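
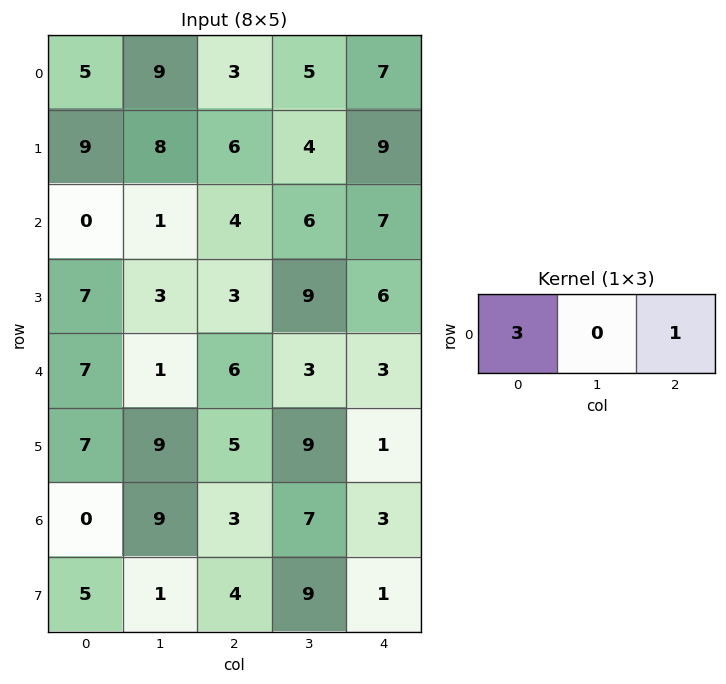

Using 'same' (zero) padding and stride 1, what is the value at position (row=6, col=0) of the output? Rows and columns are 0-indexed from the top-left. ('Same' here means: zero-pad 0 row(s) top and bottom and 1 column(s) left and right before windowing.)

The receptive field on the zero-padded input at this output position is [0 0 9]. Elementwise product with the kernel and sum: 0·3 + 9·1.

9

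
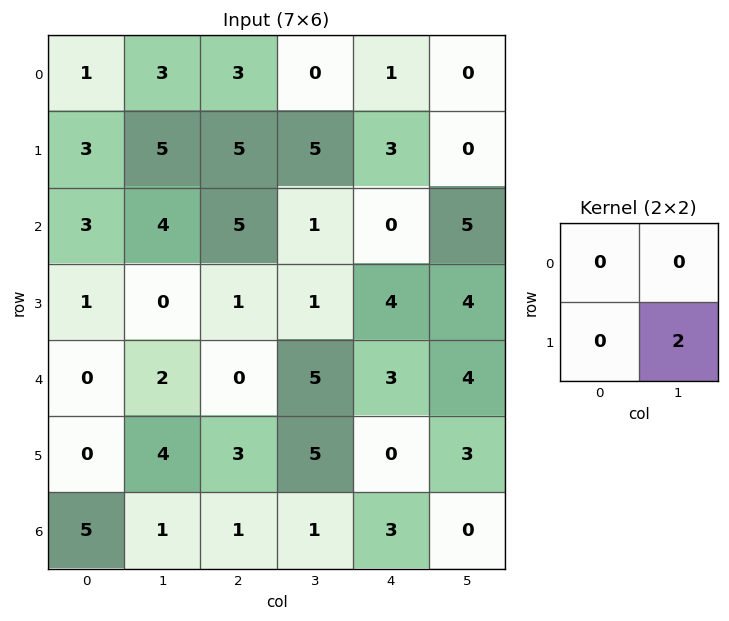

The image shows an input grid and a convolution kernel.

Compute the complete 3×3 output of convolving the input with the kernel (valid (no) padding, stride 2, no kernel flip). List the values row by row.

10 10 0
0 2 8
8 10 6

Output[0,0]: The receptive field on the input at this output position is [1 3 / 3 5]. Elementwise product with the kernel and sum: 5·2.
Output[0,1]: The receptive field on the input at this output position is [3 0 / 5 5]. Elementwise product with the kernel and sum: 5·2.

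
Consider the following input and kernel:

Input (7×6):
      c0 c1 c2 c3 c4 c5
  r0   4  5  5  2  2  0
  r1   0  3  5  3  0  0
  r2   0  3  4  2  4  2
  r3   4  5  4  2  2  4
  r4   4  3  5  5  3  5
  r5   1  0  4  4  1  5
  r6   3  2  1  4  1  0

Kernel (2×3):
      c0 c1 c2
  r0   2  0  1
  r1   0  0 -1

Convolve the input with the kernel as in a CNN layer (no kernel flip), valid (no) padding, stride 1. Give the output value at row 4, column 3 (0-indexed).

The receptive field on the input at this output position is [5 3 5 / 4 1 5]. Elementwise product with the kernel and sum: 5·2 + 5·1 + 5·-1.

10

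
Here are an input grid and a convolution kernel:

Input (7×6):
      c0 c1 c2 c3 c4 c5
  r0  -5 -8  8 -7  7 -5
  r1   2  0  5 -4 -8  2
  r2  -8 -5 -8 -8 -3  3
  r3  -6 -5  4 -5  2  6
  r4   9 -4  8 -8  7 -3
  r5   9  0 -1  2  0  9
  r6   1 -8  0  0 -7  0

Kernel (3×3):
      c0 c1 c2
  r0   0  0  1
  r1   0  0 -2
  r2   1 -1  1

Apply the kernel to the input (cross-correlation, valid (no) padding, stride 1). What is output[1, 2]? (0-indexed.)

The receptive field on the input at this output position is [5 -4 -8 / -8 -8 -3 / 4 -5 2]. Elementwise product with the kernel and sum: -8·1 + -3·-2 + 4·1 + -5·-1 + 2·1.

9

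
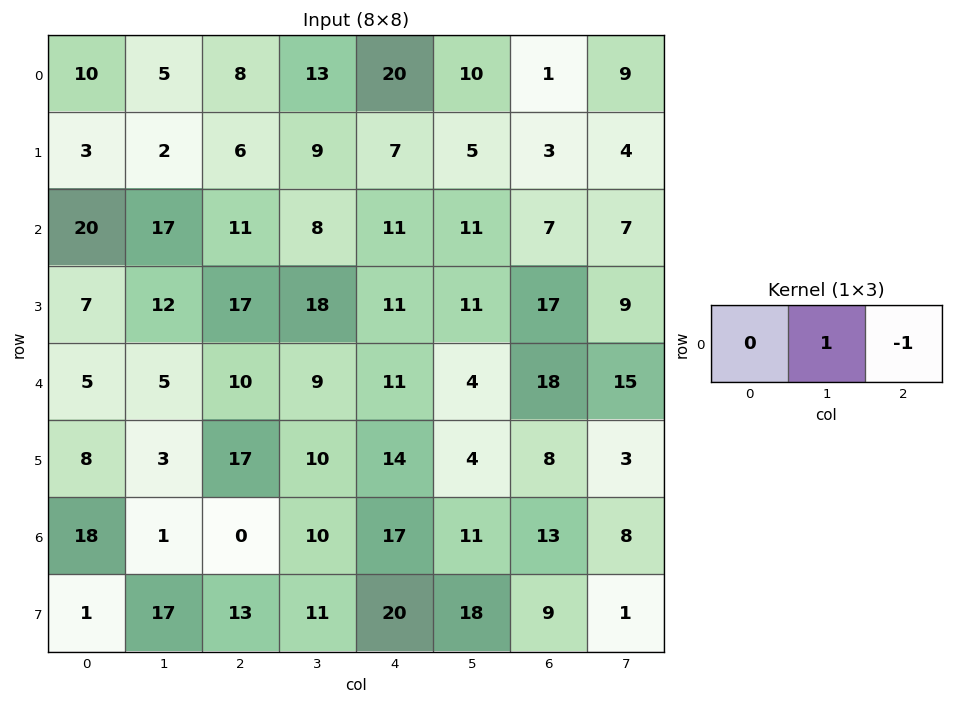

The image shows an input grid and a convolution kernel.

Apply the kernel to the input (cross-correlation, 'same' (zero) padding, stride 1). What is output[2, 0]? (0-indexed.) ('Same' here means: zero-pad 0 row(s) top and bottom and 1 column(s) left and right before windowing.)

The receptive field on the zero-padded input at this output position is [0 20 17]. Elementwise product with the kernel and sum: 20·1 + 17·-1.

3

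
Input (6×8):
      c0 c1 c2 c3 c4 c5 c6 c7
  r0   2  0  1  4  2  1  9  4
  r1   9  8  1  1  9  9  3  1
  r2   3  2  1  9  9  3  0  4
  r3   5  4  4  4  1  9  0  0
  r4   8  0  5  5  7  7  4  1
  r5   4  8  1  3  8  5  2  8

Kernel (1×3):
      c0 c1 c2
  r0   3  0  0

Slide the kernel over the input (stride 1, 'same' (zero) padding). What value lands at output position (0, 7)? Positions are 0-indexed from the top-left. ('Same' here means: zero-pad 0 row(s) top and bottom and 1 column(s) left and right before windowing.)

27

The receptive field on the zero-padded input at this output position is [9 4 0]. Elementwise product with the kernel and sum: 9·3.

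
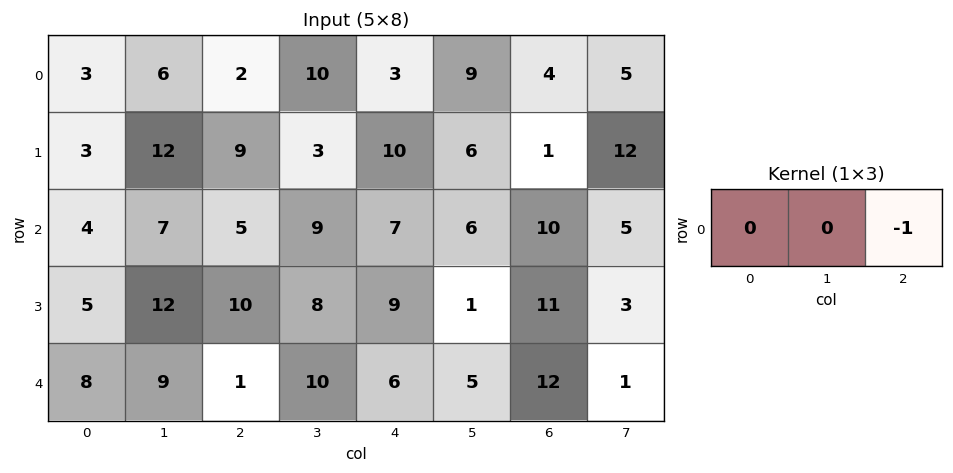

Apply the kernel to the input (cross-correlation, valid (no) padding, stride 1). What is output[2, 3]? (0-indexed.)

The receptive field on the input at this output position is [9 7 6]. Elementwise product with the kernel and sum: 6·-1.

-6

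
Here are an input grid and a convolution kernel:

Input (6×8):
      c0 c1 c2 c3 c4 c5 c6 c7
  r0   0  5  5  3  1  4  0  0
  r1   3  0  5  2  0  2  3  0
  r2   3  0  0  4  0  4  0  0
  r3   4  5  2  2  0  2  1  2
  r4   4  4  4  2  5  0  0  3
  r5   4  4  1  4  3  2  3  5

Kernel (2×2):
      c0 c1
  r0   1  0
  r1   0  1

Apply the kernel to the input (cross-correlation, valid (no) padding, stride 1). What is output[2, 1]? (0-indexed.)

The receptive field on the input at this output position is [0 0 / 5 2]. Elementwise product with the kernel and sum: 0·1 + 2·1.

2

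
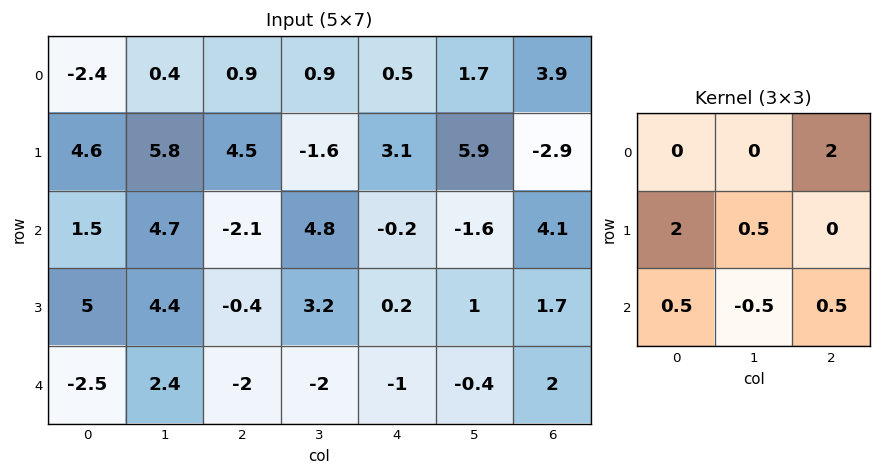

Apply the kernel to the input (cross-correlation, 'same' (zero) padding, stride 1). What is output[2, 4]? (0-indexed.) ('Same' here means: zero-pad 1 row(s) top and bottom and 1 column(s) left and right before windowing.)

23.3

The receptive field on the zero-padded input at this output position is [-1.6 3.1 5.9 / 4.8 -0.2 -1.6 / 3.2 0.2 1]. Elementwise product with the kernel and sum: 5.9·2 + 4.8·2 + -0.2·0.5 + 3.2·0.5 + 0.2·-0.5 + 1·0.5.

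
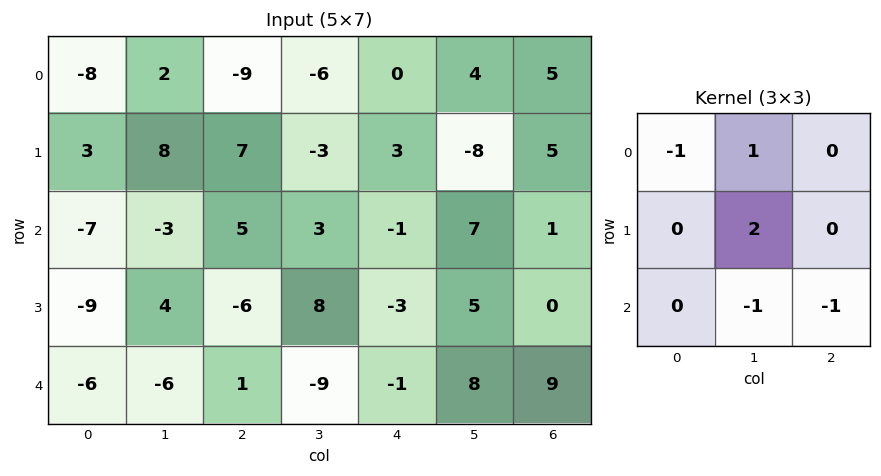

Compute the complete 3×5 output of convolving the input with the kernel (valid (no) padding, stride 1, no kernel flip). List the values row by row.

Output[0,0]: The receptive field on the input at this output position is [-8 2 -9 / 3 8 7 / -7 -3 5]. Elementwise product with the kernel and sum: -8·-1 + 2·1 + 8·2 + -3·-1 + 5·-1.
Output[0,1]: The receptive field on the input at this output position is [2 -9 -6 / 8 7 -3 / -3 5 3]. Elementwise product with the kernel and sum: 2·-1 + -9·1 + 7·2 + 5·-1 + 3·-1.

24 -5 -5 6 -20
1 7 -9 2 -2
17 4 24 -17 1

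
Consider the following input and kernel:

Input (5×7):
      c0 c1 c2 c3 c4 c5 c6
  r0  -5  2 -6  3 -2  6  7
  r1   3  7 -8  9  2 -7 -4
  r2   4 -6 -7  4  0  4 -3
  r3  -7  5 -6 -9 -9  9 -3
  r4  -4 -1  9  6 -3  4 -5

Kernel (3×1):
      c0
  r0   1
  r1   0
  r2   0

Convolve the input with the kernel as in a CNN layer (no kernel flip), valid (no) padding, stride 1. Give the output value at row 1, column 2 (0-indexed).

-8

The receptive field on the input at this output position is [-8 / -7 / -6]. Elementwise product with the kernel and sum: -8·1.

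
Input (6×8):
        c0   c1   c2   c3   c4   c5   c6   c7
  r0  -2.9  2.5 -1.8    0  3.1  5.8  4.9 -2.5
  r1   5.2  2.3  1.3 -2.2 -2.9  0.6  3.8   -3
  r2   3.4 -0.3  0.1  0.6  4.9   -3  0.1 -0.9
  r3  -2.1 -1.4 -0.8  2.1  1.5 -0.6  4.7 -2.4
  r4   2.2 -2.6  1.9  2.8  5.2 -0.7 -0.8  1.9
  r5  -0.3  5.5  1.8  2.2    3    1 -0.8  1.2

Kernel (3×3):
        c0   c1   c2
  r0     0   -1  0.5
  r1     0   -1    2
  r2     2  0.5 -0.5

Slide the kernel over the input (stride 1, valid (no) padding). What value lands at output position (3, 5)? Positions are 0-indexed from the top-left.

The receptive field on the input at this output position is [-0.6 4.7 -2.4 / -0.7 -0.8 1.9 / 1 -0.8 1.2]. Elementwise product with the kernel and sum: 4.7·-1 + -2.4·0.5 + -0.8·-1 + 1.9·2 + 1·2 + -0.8·0.5 + 1.2·-0.5.

-0.3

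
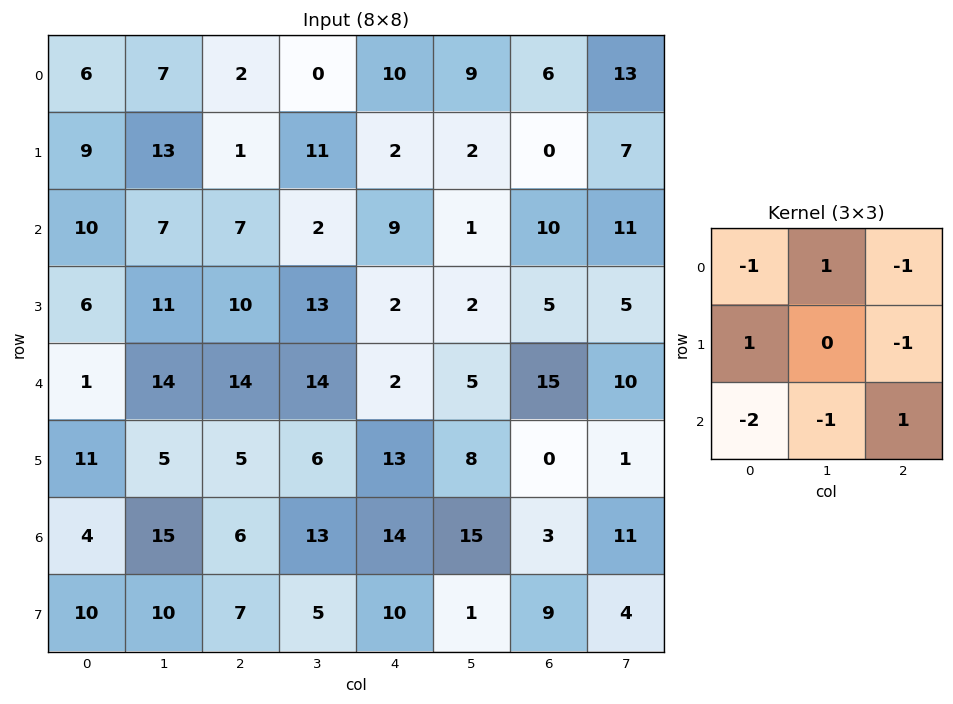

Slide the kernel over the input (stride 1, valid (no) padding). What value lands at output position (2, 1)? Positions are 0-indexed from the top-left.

The receptive field on the input at this output position is [7 7 2 / 11 10 13 / 14 14 14]. Elementwise product with the kernel and sum: 7·-1 + 7·1 + 2·-1 + 11·1 + 13·-1 + 14·-2 + 14·-1 + 14·1.

-32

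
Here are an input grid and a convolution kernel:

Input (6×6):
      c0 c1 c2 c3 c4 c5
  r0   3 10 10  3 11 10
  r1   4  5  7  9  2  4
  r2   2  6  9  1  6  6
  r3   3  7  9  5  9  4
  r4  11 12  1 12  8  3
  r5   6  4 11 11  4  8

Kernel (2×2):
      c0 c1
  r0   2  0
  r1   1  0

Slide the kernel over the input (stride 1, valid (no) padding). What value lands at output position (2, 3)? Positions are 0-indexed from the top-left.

The receptive field on the input at this output position is [1 6 / 5 9]. Elementwise product with the kernel and sum: 1·2 + 5·1.

7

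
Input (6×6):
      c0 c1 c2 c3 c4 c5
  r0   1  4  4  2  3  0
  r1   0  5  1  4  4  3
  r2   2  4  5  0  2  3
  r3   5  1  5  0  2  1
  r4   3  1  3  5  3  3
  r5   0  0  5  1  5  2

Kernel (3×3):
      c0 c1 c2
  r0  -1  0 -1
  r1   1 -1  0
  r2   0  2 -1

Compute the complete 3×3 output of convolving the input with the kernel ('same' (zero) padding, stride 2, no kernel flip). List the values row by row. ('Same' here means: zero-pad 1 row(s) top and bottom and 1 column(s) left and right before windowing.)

-6 -2 4
2 0 -6
-4 6 9

Output[0,0]: The receptive field on the zero-padded input at this output position is [0 0 0 / 0 1 4 / 0 0 5]. Elementwise product with the kernel and sum: 0·-1 + 0·-1 + 0·1 + 1·-1 + 0·2 + 5·-1.
Output[0,1]: The receptive field on the zero-padded input at this output position is [0 0 0 / 4 4 2 / 5 1 4]. Elementwise product with the kernel and sum: 0·-1 + 0·-1 + 4·1 + 4·-1 + 1·2 + 4·-1.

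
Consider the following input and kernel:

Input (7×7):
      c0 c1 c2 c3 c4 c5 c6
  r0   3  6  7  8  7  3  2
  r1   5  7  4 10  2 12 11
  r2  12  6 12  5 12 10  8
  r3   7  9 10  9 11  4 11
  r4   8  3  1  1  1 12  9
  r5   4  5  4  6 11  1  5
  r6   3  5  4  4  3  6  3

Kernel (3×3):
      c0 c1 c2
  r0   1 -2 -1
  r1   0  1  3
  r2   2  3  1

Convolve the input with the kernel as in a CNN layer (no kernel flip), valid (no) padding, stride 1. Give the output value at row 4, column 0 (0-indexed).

43

The receptive field on the input at this output position is [8 3 1 / 4 5 4 / 3 5 4]. Elementwise product with the kernel and sum: 8·1 + 3·-2 + 1·-1 + 5·1 + 4·3 + 3·2 + 5·3 + 4·1.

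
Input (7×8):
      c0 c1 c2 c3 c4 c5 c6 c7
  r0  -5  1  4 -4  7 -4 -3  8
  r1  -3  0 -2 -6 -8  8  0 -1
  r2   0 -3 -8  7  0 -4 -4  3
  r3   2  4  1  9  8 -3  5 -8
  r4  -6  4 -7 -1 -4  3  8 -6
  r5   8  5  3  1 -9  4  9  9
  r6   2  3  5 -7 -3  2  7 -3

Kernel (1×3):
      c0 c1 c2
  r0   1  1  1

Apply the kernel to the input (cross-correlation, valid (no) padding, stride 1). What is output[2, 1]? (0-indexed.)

-4

The receptive field on the input at this output position is [-3 -8 7]. Elementwise product with the kernel and sum: -3·1 + -8·1 + 7·1.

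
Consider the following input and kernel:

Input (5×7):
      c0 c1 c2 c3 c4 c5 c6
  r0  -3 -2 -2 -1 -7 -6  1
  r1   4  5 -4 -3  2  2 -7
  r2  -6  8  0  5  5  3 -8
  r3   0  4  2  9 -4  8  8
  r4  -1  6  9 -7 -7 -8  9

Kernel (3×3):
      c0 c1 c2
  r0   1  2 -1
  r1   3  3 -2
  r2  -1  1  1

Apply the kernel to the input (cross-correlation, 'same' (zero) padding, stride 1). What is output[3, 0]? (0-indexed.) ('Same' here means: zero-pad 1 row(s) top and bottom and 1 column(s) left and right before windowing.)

-23

The receptive field on the zero-padded input at this output position is [0 -6 8 / 0 0 4 / 0 -1 6]. Elementwise product with the kernel and sum: 0·1 + -6·2 + 8·-1 + 0·3 + 0·3 + 4·-2 + 0·-1 + -1·1 + 6·1.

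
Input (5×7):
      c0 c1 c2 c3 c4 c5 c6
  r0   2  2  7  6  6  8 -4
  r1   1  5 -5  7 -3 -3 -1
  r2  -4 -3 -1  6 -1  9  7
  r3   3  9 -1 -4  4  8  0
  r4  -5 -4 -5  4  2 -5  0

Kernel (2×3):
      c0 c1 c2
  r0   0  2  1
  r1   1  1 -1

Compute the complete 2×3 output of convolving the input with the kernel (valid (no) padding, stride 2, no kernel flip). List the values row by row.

22 23 7
6 2 37

Output[0,0]: The receptive field on the input at this output position is [2 2 7 / 1 5 -5]. Elementwise product with the kernel and sum: 2·2 + 7·1 + 1·1 + 5·1 + -5·-1.
Output[0,1]: The receptive field on the input at this output position is [7 6 6 / -5 7 -3]. Elementwise product with the kernel and sum: 6·2 + 6·1 + -5·1 + 7·1 + -3·-1.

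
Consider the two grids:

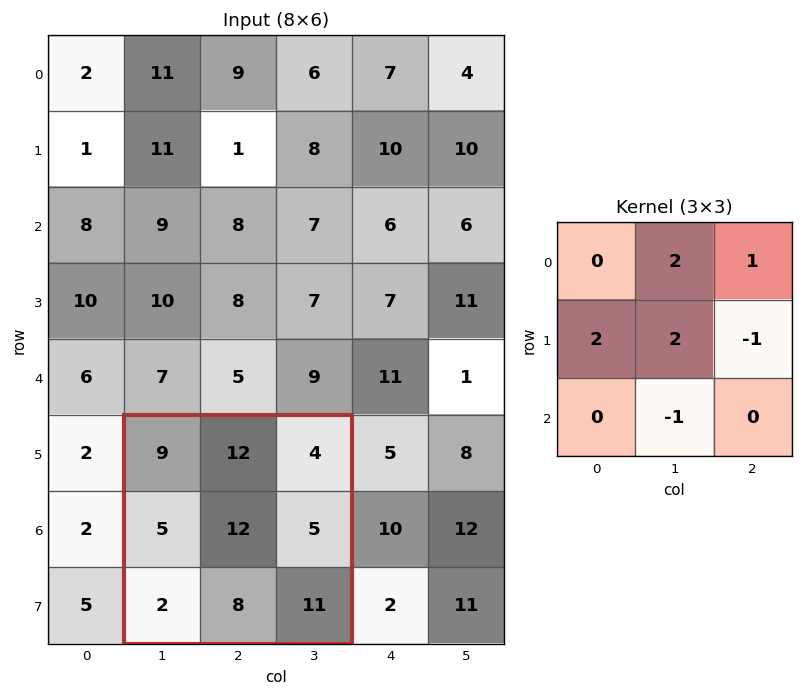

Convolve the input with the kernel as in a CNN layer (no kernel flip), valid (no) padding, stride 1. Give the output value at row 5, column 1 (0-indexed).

49

The receptive field on the input at this output position is [9 12 4 / 5 12 5 / 2 8 11]. Elementwise product with the kernel and sum: 12·2 + 4·1 + 5·2 + 12·2 + 5·-1 + 8·-1.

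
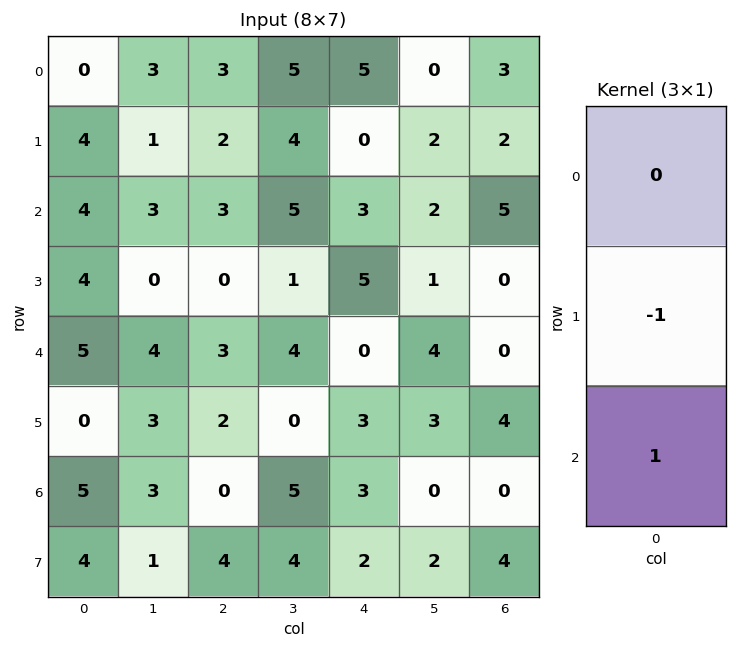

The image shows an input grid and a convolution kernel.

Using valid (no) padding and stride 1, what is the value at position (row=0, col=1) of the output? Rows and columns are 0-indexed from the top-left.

2

The receptive field on the input at this output position is [3 / 1 / 3]. Elementwise product with the kernel and sum: 1·-1 + 3·1.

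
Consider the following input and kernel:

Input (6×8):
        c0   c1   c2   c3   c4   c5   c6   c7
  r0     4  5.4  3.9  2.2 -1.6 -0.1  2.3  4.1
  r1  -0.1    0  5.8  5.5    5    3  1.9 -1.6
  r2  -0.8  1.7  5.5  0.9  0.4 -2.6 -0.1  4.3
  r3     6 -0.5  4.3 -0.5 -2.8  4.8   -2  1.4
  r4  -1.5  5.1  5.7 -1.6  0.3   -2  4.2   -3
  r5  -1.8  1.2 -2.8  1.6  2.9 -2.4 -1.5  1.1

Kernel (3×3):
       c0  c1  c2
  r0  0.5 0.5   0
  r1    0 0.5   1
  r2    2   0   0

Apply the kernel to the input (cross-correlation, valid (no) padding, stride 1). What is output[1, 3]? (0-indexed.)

The receptive field on the input at this output position is [5.5 5 3 / 0.9 0.4 -2.6 / -0.5 -2.8 4.8]. Elementwise product with the kernel and sum: 5.5·0.5 + 5·0.5 + 0.4·0.5 + -2.6·1 + -0.5·2.

1.85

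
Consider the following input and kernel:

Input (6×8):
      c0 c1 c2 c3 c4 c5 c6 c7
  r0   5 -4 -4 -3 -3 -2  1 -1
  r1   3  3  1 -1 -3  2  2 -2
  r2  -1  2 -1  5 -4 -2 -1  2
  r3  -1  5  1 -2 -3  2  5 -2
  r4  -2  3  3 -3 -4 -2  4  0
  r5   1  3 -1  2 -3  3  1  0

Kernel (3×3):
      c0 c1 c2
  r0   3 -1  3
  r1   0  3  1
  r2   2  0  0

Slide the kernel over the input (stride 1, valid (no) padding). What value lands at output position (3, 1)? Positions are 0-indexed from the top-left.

The receptive field on the input at this output position is [5 1 -2 / 3 3 -3 / 3 -1 2]. Elementwise product with the kernel and sum: 5·3 + 1·-1 + -2·3 + 3·3 + -3·1 + 3·2.

20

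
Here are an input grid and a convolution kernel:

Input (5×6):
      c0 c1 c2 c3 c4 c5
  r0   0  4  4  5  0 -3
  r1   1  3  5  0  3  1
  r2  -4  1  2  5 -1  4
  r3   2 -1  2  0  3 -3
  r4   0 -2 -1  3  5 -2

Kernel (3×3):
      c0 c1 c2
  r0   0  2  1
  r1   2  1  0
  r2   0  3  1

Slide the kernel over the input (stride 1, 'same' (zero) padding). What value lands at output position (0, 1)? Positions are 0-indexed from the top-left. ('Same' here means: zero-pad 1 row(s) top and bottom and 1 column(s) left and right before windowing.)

18

The receptive field on the zero-padded input at this output position is [0 0 0 / 0 4 4 / 1 3 5]. Elementwise product with the kernel and sum: 0·2 + 0·1 + 0·2 + 4·1 + 3·3 + 5·1.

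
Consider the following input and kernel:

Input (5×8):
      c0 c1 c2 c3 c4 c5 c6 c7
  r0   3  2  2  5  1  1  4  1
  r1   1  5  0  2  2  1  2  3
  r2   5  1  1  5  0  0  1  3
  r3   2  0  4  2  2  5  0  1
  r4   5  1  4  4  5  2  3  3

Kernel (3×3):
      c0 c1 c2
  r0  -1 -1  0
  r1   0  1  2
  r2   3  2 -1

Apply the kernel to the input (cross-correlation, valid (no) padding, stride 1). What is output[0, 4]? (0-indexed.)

The receptive field on the input at this output position is [1 1 4 / 2 1 2 / 0 0 1]. Elementwise product with the kernel and sum: 1·-1 + 1·-1 + 1·1 + 2·2 + 0·3 + 0·2 + 1·-1.

2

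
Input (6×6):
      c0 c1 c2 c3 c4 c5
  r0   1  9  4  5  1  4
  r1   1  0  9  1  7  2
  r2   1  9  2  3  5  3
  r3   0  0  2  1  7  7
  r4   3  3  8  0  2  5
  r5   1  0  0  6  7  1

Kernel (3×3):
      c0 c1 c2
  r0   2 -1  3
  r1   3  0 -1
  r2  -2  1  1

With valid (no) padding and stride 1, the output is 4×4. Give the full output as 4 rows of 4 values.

Output[0,0]: The receptive field on the input at this output position is [1 9 4 / 1 0 9 / 1 9 2]. Elementwise product with the kernel and sum: 1·2 + 9·-1 + 4·3 + 1·3 + 9·-1 + 1·-2 + 9·1 + 2·1.

8 15 30 24
32 21 43 19
2 26 1 13
5 16 59 7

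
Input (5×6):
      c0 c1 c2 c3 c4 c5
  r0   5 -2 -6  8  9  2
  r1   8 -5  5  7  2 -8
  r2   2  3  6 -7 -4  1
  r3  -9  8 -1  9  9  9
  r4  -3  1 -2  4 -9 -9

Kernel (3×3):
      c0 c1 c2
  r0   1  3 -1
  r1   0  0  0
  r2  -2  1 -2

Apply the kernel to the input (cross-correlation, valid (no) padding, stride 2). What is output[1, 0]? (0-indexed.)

16

The receptive field on the input at this output position is [2 3 6 / -9 8 -1 / -3 1 -2]. Elementwise product with the kernel and sum: 2·1 + 3·3 + 6·-1 + -3·-2 + 1·1 + -2·-2.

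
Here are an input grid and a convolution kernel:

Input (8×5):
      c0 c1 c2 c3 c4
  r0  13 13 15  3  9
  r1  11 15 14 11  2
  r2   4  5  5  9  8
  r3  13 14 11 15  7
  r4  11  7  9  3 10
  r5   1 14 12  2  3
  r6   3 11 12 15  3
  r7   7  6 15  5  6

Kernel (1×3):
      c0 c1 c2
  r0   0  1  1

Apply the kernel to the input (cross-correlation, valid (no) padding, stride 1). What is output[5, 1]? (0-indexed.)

14

The receptive field on the input at this output position is [14 12 2]. Elementwise product with the kernel and sum: 12·1 + 2·1.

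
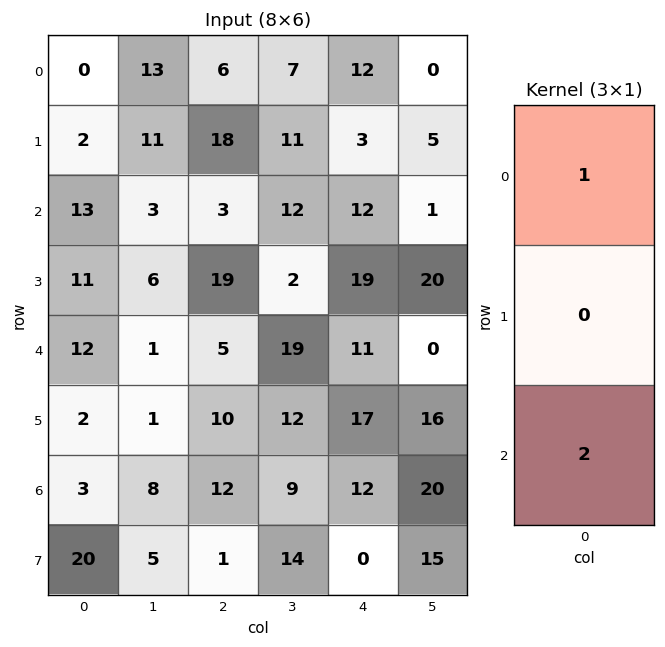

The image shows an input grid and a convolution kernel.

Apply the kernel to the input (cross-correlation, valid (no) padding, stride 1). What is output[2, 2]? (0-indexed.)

13

The receptive field on the input at this output position is [3 / 19 / 5]. Elementwise product with the kernel and sum: 3·1 + 5·2.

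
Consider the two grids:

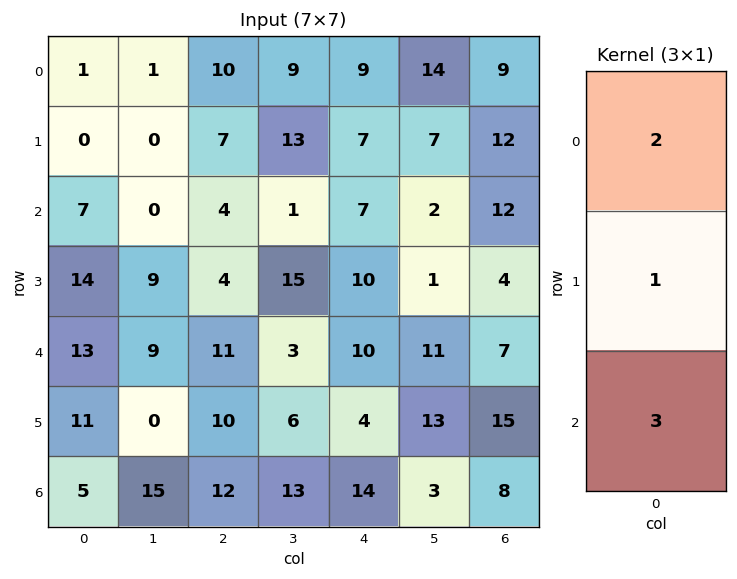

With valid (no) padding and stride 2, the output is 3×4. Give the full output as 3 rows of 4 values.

Output[0,0]: The receptive field on the input at this output position is [1 / 0 / 7]. Elementwise product with the kernel and sum: 1·2 + 0·1 + 7·3.

23 39 46 66
67 45 54 49
52 68 66 53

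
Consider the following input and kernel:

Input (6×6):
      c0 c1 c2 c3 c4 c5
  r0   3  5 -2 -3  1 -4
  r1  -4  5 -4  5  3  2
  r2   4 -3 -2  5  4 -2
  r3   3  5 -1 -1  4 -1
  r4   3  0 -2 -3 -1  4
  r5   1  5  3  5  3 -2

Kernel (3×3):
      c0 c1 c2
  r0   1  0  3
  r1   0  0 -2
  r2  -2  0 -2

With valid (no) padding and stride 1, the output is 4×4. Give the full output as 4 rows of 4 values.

Output[0,0]: The receptive field on the input at this output position is [3 5 -2 / -4 5 -4 / 4 -3 -2]. Elementwise product with the kernel and sum: 3·1 + -2·3 + -4·-2 + 4·-2 + -2·-2.
Output[0,1]: The receptive field on the input at this output position is [5 -2 -3 / 5 -4 5 / -3 -2 5]. Elementwise product with the kernel and sum: 5·1 + -3·3 + 5·-2 + -3·-2 + 5·-2.

1 -18 -9 -25
-16 2 -9 19
-2 20 8 -1
-4 -12 1 -18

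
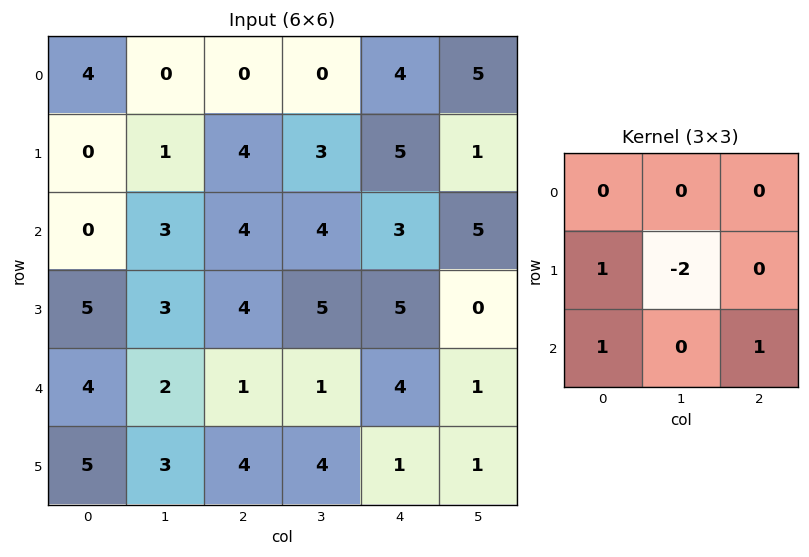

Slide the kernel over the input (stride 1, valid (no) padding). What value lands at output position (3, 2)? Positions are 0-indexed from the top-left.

4

The receptive field on the input at this output position is [4 5 5 / 1 1 4 / 4 4 1]. Elementwise product with the kernel and sum: 1·1 + 1·-2 + 4·1 + 1·1.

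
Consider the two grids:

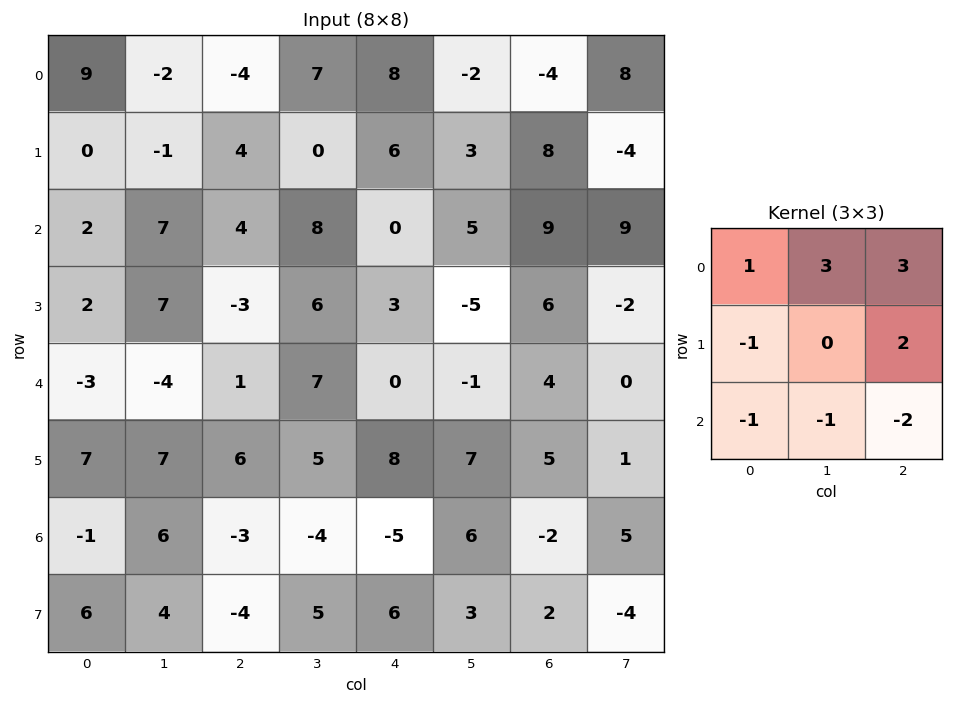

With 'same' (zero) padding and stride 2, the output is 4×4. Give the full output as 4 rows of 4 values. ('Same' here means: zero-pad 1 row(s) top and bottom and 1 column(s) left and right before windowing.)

Output[0,0]: The receptive field on the zero-padded input at this output position is [0 0 0 / 0 9 -2 / 0 0 -1]. Elementwise product with the kernel and sum: 0·1 + 0·3 + 0·3 + 0·-1 + -2·2 + 0·-1 + 0·-1 + -1·-2.

-2 13 -23 15
-5 4 30 31
-2 11 -36 -6
40 16 49 32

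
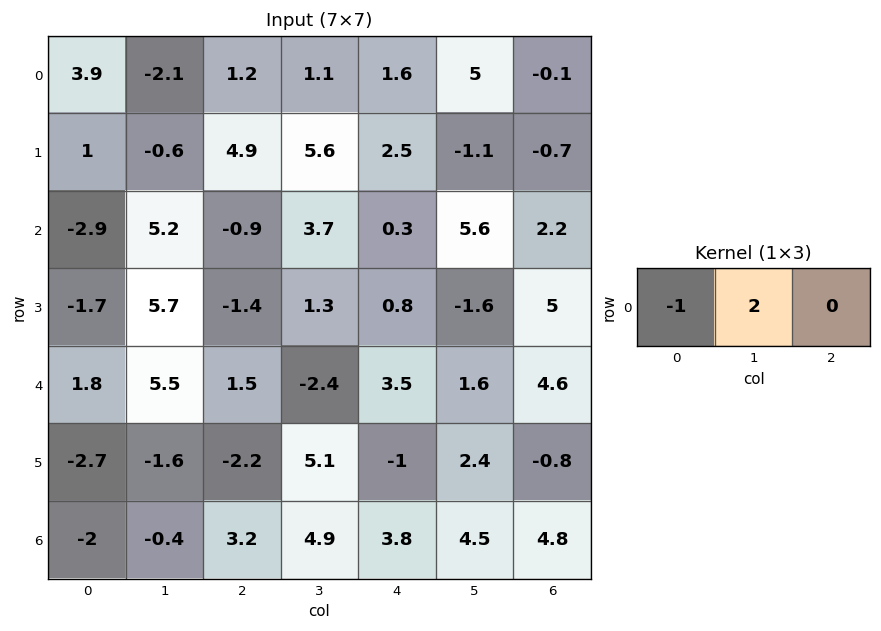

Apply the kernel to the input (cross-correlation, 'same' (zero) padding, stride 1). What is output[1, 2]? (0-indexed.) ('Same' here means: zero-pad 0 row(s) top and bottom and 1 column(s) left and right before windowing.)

10.4

The receptive field on the zero-padded input at this output position is [-0.6 4.9 5.6]. Elementwise product with the kernel and sum: -0.6·-1 + 4.9·2.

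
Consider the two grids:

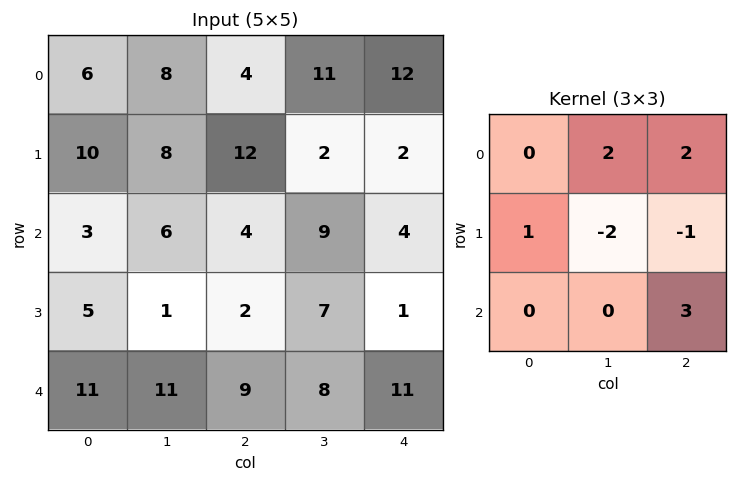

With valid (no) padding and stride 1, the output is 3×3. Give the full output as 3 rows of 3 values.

Output[0,0]: The receptive field on the input at this output position is [6 8 4 / 10 8 12 / 3 6 4]. Elementwise product with the kernel and sum: 8·2 + 4·2 + 10·1 + 8·-2 + 12·-1 + 4·3.

18 39 64
33 38 -7
48 40 46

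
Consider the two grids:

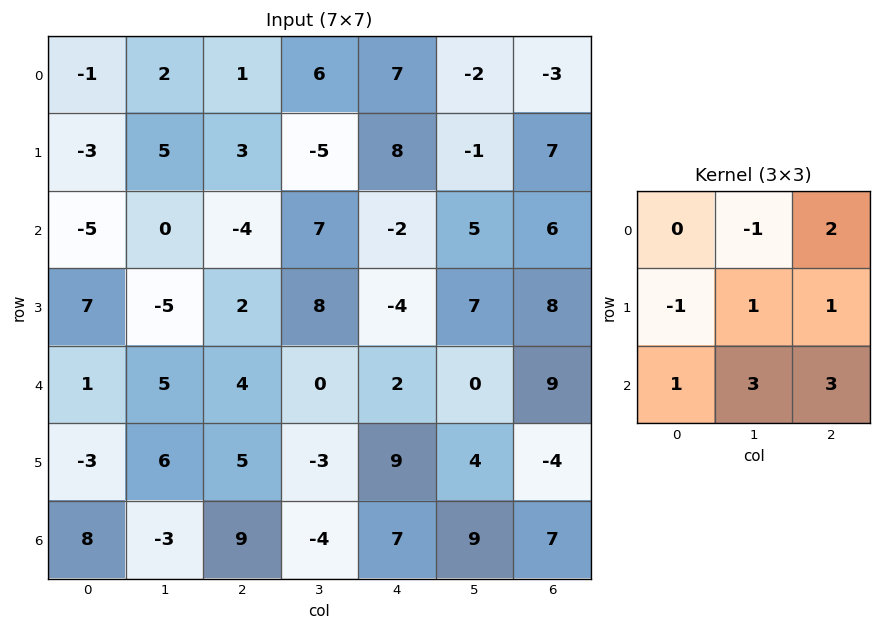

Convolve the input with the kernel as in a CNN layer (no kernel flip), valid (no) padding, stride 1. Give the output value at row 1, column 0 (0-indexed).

The receptive field on the input at this output position is [-3 5 3 / -5 0 -4 / 7 -5 2]. Elementwise product with the kernel and sum: 5·-1 + 3·2 + -5·-1 + 0·1 + -4·1 + 7·1 + -5·3 + 2·3.

0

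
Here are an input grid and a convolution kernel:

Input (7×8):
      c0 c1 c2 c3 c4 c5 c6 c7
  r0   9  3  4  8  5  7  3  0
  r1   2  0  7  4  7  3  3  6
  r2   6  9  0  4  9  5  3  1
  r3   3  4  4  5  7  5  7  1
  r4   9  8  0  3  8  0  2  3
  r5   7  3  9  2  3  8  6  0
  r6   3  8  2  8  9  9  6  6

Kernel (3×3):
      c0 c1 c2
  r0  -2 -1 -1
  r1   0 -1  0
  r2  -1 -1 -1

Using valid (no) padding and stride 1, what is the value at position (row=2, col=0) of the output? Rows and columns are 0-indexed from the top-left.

The receptive field on the input at this output position is [6 9 0 / 3 4 4 / 9 8 0]. Elementwise product with the kernel and sum: 6·-2 + 9·-1 + 0·-1 + 4·-1 + 9·-1 + 8·-1 + 0·-1.

-42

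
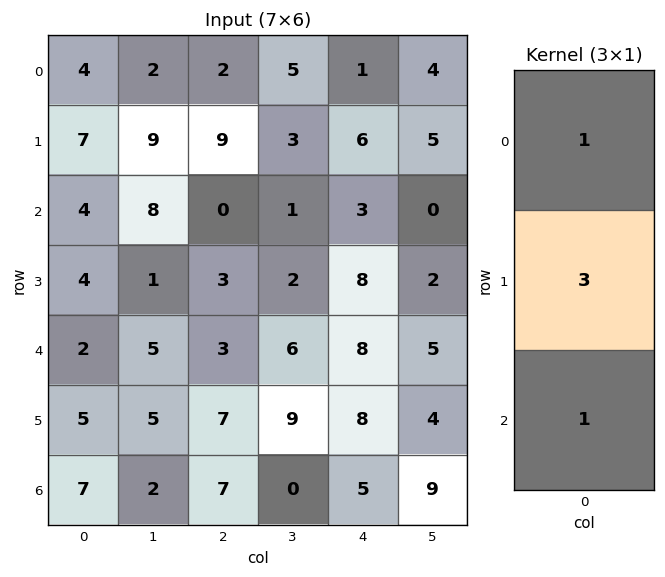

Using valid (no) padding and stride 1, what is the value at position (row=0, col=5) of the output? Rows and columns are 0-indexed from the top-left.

The receptive field on the input at this output position is [4 / 5 / 0]. Elementwise product with the kernel and sum: 4·1 + 5·3 + 0·1.

19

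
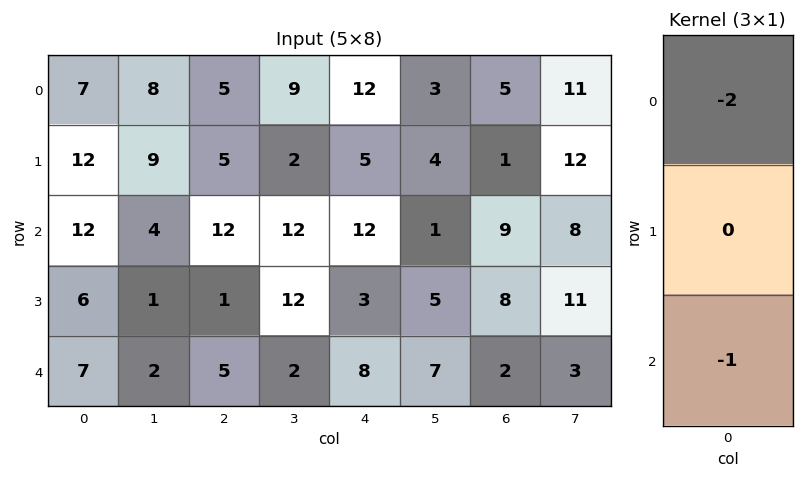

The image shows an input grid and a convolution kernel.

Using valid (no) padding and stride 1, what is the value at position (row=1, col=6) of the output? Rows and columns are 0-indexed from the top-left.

The receptive field on the input at this output position is [1 / 9 / 8]. Elementwise product with the kernel and sum: 1·-2 + 8·-1.

-10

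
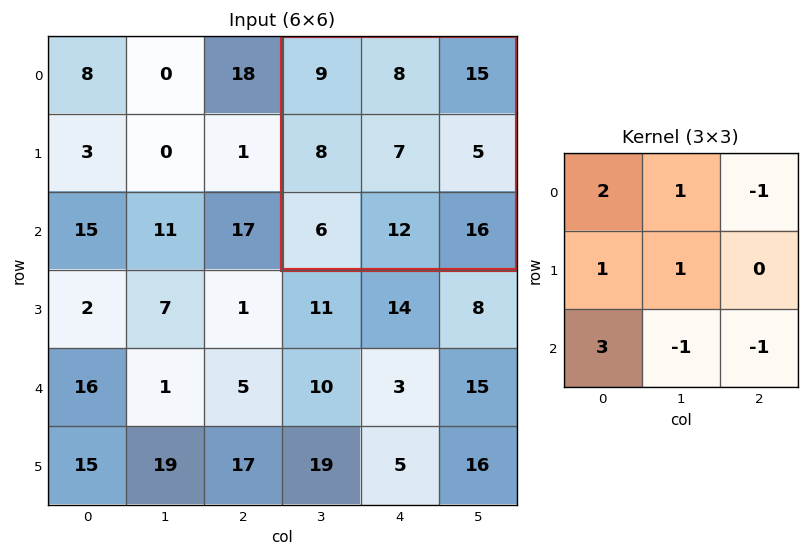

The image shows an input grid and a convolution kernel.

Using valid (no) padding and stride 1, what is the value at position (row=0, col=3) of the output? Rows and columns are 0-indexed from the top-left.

The receptive field on the input at this output position is [9 8 15 / 8 7 5 / 6 12 16]. Elementwise product with the kernel and sum: 9·2 + 8·1 + 15·-1 + 8·1 + 7·1 + 6·3 + 12·-1 + 16·-1.

16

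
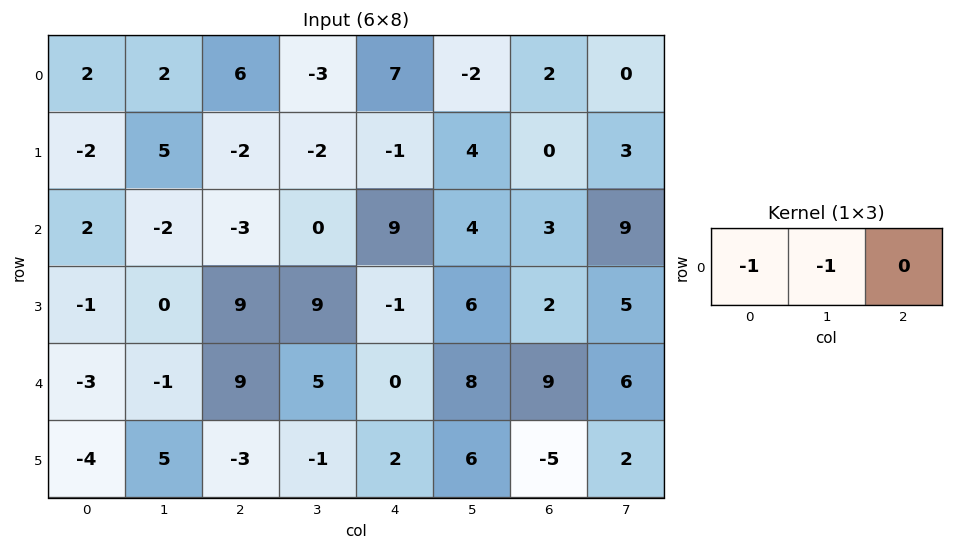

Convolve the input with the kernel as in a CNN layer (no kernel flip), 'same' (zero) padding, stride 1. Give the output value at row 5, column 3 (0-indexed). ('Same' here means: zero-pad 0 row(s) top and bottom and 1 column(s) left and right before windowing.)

4

The receptive field on the zero-padded input at this output position is [-3 -1 2]. Elementwise product with the kernel and sum: -3·-1 + -1·-1.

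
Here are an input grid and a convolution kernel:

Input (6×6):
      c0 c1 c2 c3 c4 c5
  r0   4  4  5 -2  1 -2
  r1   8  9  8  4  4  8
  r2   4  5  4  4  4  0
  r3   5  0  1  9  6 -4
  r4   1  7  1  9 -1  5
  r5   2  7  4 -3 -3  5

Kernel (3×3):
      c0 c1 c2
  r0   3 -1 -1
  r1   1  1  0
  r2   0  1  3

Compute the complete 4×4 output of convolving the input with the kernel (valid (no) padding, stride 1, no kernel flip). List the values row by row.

37 42 44 7
19 52 51 2
18 36 20 37
41 -7 -14 45

Output[0,0]: The receptive field on the input at this output position is [4 4 5 / 8 9 8 / 4 5 4]. Elementwise product with the kernel and sum: 4·3 + 4·-1 + 5·-1 + 8·1 + 9·1 + 5·1 + 4·3.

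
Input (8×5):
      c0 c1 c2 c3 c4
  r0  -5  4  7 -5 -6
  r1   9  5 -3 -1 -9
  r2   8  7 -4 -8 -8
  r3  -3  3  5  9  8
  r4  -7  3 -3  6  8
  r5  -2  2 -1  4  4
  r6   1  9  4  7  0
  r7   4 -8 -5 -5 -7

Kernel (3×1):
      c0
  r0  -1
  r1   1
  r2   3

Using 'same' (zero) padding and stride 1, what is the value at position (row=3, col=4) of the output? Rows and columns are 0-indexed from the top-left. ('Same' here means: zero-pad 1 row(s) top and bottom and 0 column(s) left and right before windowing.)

40

The receptive field on the zero-padded input at this output position is [-8 / 8 / 8]. Elementwise product with the kernel and sum: -8·-1 + 8·1 + 8·3.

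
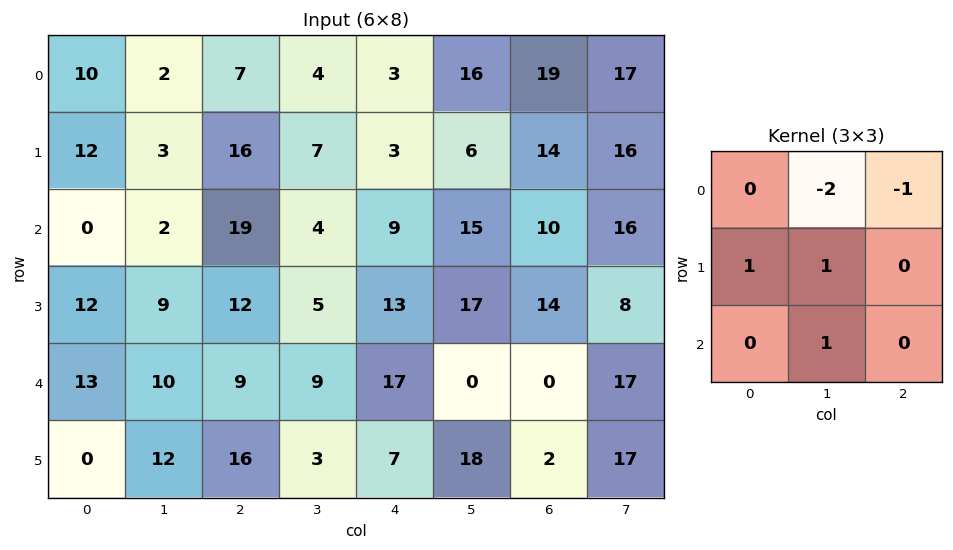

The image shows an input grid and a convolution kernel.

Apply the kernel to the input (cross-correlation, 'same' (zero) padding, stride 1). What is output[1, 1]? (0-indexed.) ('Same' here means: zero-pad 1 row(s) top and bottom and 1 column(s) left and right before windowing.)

The receptive field on the zero-padded input at this output position is [10 2 7 / 12 3 16 / 0 2 19]. Elementwise product with the kernel and sum: 2·-2 + 7·-1 + 12·1 + 3·1 + 2·1.

6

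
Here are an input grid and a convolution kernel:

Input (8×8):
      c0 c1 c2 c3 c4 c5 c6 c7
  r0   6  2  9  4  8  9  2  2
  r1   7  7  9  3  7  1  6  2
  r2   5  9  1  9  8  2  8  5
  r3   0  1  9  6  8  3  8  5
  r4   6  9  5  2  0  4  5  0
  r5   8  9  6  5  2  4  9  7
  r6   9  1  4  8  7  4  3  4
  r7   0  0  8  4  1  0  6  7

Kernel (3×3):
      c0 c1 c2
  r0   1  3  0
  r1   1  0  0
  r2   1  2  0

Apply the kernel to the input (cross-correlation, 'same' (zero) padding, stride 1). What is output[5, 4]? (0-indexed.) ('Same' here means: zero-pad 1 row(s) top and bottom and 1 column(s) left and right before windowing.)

29

The receptive field on the zero-padded input at this output position is [2 0 4 / 5 2 4 / 8 7 4]. Elementwise product with the kernel and sum: 2·1 + 0·3 + 5·1 + 8·1 + 7·2.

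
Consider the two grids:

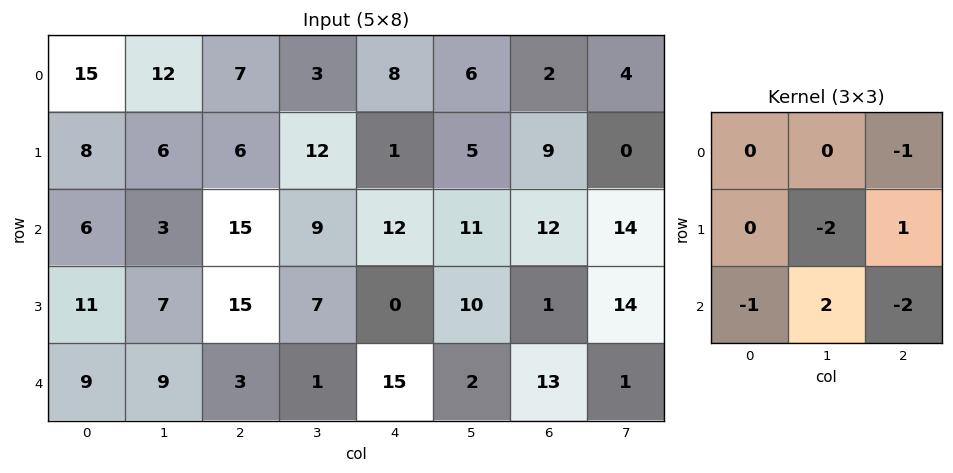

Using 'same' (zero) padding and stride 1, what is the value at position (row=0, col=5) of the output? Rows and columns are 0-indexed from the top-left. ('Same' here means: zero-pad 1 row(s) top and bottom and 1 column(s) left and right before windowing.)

-19

The receptive field on the zero-padded input at this output position is [0 0 0 / 8 6 2 / 1 5 9]. Elementwise product with the kernel and sum: 0·-1 + 6·-2 + 2·1 + 1·-1 + 5·2 + 9·-2.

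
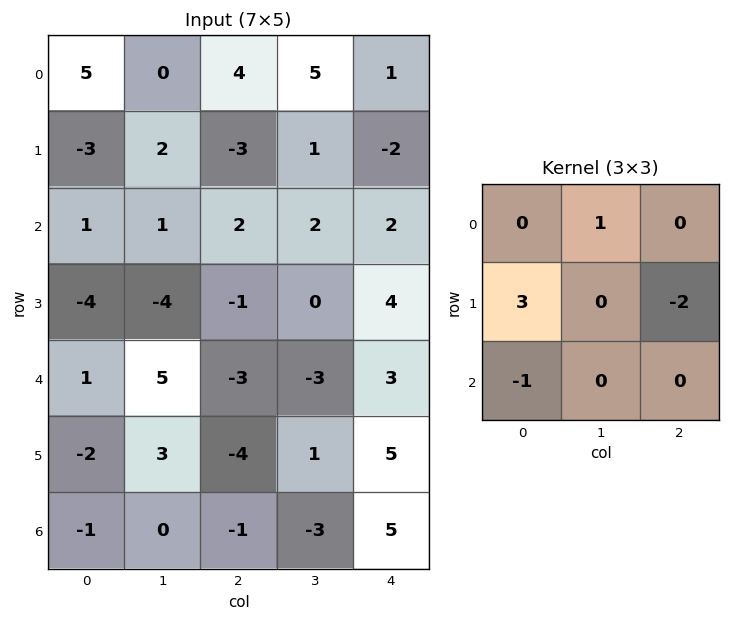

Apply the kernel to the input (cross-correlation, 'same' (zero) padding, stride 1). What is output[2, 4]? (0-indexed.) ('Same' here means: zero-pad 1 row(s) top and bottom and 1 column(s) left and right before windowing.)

4

The receptive field on the zero-padded input at this output position is [1 -2 0 / 2 2 0 / 0 4 0]. Elementwise product with the kernel and sum: -2·1 + 2·3 + 0·-2 + 0·-1.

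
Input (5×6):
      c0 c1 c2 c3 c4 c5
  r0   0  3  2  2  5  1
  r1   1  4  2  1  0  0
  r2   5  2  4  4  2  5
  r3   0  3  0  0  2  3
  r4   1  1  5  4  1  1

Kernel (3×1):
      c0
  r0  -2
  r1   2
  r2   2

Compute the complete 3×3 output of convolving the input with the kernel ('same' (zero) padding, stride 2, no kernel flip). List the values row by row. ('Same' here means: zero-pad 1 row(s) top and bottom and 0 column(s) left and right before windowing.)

2 8 10
8 4 8
2 10 -2

Output[0,0]: The receptive field on the zero-padded input at this output position is [0 / 0 / 1]. Elementwise product with the kernel and sum: 0·-2 + 0·2 + 1·2.
Output[0,1]: The receptive field on the zero-padded input at this output position is [0 / 2 / 2]. Elementwise product with the kernel and sum: 0·-2 + 2·2 + 2·2.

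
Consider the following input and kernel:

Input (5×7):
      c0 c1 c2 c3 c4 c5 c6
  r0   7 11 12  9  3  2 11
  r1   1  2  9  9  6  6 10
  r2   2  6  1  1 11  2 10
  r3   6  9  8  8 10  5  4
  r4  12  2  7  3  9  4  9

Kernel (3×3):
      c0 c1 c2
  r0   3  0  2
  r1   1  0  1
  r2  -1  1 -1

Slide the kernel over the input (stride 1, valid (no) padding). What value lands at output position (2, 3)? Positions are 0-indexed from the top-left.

22

The receptive field on the input at this output position is [1 11 2 / 8 10 5 / 3 9 4]. Elementwise product with the kernel and sum: 1·3 + 2·2 + 8·1 + 5·1 + 3·-1 + 9·1 + 4·-1.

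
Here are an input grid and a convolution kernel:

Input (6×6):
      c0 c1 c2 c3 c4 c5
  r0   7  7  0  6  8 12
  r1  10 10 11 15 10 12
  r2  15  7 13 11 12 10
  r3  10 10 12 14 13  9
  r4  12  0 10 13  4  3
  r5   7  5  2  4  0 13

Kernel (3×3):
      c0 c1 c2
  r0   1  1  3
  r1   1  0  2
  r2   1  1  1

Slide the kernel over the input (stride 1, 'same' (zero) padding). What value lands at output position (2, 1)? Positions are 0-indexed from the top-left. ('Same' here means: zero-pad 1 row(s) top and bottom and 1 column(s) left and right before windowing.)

The receptive field on the zero-padded input at this output position is [10 10 11 / 15 7 13 / 10 10 12]. Elementwise product with the kernel and sum: 10·1 + 10·1 + 11·3 + 15·1 + 13·2 + 10·1 + 10·1 + 12·1.

126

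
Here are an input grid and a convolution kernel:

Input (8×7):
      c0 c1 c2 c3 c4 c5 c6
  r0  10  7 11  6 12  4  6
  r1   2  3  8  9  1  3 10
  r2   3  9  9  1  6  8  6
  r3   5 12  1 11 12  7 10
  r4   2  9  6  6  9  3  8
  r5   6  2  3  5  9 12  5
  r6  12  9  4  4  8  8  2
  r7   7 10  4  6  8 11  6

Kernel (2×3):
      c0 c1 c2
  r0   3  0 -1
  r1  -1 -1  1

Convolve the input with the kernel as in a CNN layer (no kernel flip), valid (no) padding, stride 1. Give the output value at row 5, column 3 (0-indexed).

-1

The receptive field on the input at this output position is [5 9 12 / 4 8 8]. Elementwise product with the kernel and sum: 5·3 + 12·-1 + 4·-1 + 8·-1 + 8·1.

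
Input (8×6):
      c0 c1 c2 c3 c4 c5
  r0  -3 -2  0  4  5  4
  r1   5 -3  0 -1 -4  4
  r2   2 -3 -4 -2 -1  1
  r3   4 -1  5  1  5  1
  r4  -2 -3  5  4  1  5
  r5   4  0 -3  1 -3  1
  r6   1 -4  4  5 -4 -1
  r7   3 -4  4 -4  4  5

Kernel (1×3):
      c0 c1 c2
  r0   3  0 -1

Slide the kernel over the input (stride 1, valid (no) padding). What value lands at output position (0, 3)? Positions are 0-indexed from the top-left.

8

The receptive field on the input at this output position is [4 5 4]. Elementwise product with the kernel and sum: 4·3 + 4·-1.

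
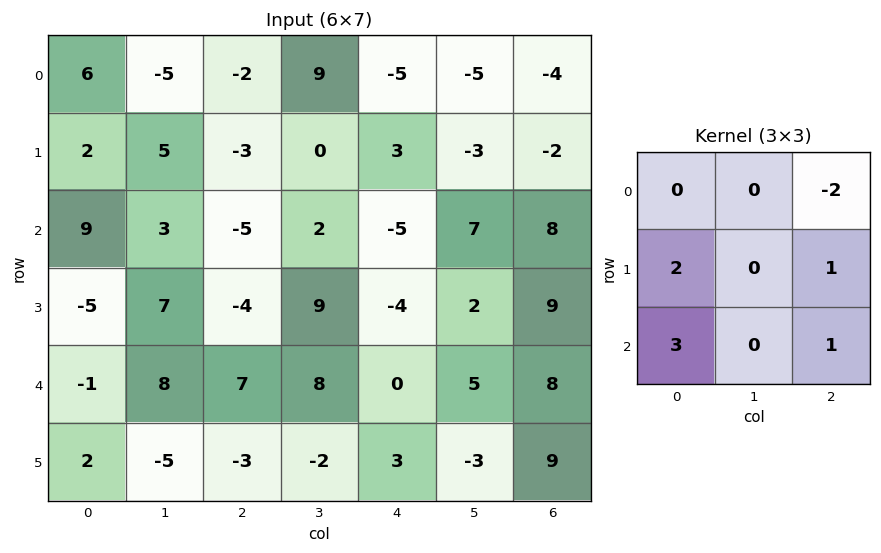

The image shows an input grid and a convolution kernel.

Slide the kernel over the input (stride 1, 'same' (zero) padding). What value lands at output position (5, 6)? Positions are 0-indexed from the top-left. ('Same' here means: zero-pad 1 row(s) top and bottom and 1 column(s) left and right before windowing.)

The receptive field on the zero-padded input at this output position is [5 8 0 / -3 9 0 / 0 0 0]. Elementwise product with the kernel and sum: 0·-2 + -3·2 + 0·1 + 0·3 + 0·1.

-6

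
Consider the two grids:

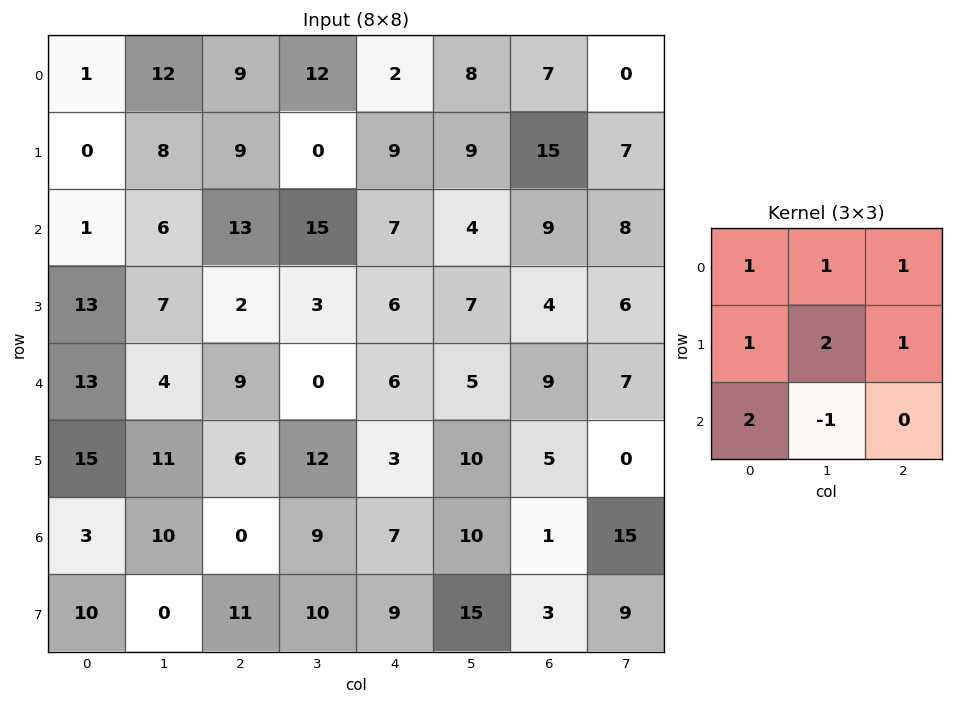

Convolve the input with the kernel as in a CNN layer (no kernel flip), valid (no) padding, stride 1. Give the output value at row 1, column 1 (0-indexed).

76

The receptive field on the input at this output position is [8 9 0 / 6 13 15 / 7 2 3]. Elementwise product with the kernel and sum: 8·1 + 9·1 + 0·1 + 6·1 + 13·2 + 15·1 + 7·2 + 2·-1.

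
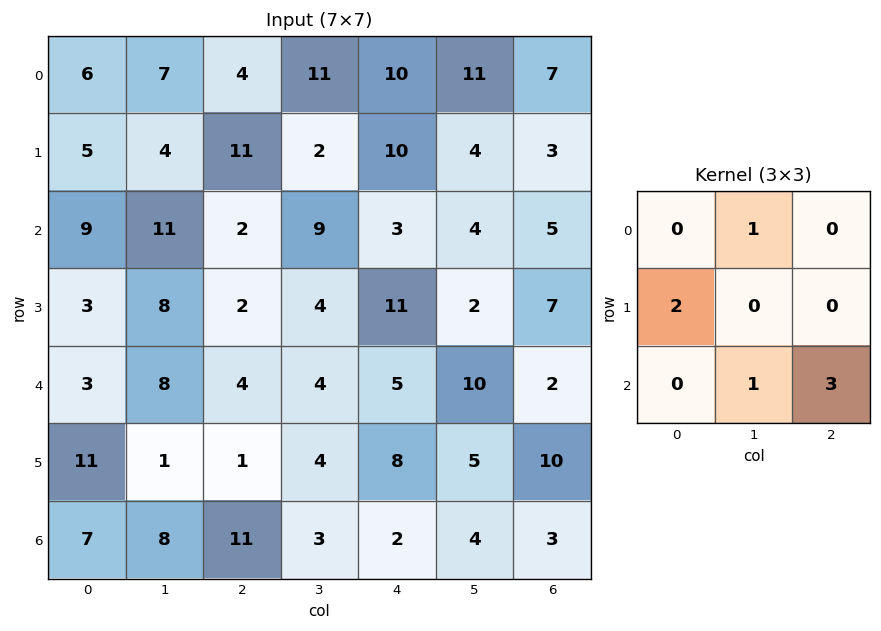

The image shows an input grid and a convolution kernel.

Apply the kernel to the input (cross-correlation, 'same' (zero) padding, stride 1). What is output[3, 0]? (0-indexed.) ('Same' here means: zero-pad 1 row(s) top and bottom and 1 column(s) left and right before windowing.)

The receptive field on the zero-padded input at this output position is [0 9 11 / 0 3 8 / 0 3 8]. Elementwise product with the kernel and sum: 9·1 + 0·2 + 3·1 + 8·3.

36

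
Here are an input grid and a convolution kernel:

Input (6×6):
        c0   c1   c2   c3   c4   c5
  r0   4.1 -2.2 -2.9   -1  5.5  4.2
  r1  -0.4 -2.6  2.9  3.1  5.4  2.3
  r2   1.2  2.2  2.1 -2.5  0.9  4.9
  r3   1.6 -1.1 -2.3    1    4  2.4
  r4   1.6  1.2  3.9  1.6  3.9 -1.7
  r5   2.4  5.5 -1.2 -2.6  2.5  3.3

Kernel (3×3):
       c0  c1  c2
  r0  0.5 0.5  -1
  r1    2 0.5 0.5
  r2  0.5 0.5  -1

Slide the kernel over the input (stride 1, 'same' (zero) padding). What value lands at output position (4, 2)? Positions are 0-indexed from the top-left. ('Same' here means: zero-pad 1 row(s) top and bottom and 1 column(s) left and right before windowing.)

7.2

The receptive field on the zero-padded input at this output position is [-1.1 -2.3 1 / 1.2 3.9 1.6 / 5.5 -1.2 -2.6]. Elementwise product with the kernel and sum: -1.1·0.5 + -2.3·0.5 + 1·-1 + 1.2·2 + 3.9·0.5 + 1.6·0.5 + 5.5·0.5 + -1.2·0.5 + -2.6·-1.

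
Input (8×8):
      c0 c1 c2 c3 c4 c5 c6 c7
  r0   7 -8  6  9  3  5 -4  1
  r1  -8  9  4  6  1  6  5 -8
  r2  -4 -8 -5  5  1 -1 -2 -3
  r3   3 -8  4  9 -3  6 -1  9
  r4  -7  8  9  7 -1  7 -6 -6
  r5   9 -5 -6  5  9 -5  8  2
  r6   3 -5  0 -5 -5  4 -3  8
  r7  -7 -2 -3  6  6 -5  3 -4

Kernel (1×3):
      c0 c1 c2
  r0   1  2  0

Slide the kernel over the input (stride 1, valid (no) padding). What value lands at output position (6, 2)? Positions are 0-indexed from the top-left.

The receptive field on the input at this output position is [0 -5 -5]. Elementwise product with the kernel and sum: 0·1 + -5·2.

-10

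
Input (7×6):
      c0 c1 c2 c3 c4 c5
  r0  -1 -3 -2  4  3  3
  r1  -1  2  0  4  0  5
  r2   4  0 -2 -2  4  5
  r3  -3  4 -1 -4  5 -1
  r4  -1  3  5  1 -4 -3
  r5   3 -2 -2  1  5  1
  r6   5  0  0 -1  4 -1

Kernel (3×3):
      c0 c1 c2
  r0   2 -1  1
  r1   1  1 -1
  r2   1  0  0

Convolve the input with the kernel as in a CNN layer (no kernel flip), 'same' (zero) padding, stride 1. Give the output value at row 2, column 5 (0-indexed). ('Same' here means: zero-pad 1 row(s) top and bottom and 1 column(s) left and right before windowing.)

The receptive field on the zero-padded input at this output position is [0 5 0 / 4 5 0 / 5 -1 0]. Elementwise product with the kernel and sum: 0·2 + 5·-1 + 0·1 + 4·1 + 5·1 + 0·-1 + 5·1.

9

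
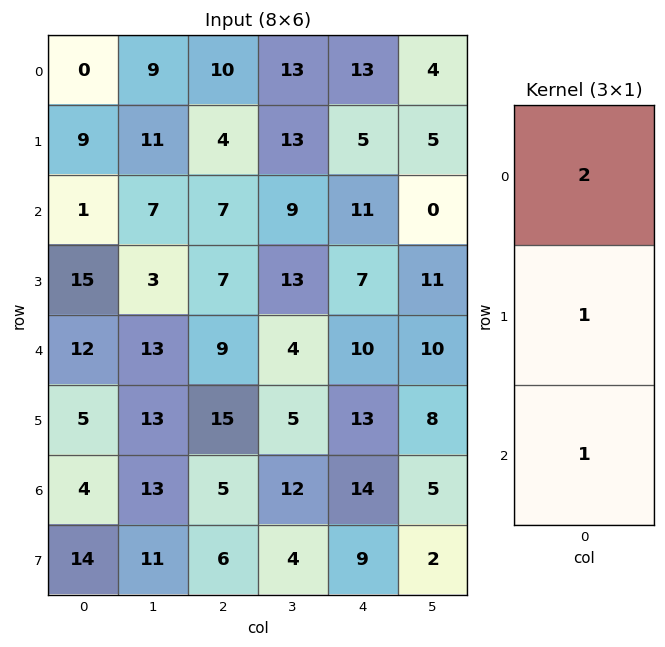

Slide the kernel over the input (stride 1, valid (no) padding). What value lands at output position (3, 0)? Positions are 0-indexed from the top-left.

47

The receptive field on the input at this output position is [15 / 12 / 5]. Elementwise product with the kernel and sum: 15·2 + 12·1 + 5·1.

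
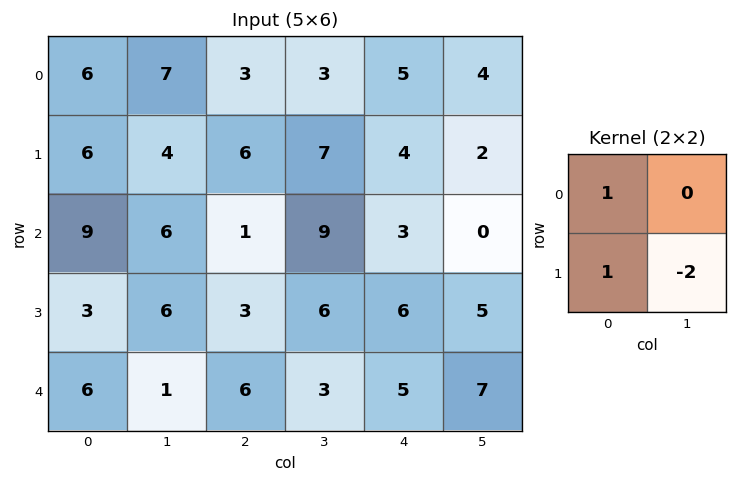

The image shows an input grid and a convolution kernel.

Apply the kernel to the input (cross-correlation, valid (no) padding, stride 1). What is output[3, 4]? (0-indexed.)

-3

The receptive field on the input at this output position is [6 5 / 5 7]. Elementwise product with the kernel and sum: 6·1 + 5·1 + 7·-2.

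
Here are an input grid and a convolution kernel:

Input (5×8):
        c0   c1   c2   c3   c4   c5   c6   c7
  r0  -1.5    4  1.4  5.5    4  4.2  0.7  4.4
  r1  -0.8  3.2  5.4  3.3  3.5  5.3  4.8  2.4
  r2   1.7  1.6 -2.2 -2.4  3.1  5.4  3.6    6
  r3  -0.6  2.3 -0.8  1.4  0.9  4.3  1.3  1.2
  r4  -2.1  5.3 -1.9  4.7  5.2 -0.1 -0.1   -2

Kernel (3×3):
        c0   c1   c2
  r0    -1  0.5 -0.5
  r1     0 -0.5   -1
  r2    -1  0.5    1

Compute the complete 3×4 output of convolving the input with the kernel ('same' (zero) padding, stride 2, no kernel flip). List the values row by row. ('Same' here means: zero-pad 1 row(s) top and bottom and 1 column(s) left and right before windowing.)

-0.45 -3.4 -2.45 -5.25
-2.45 0.05 -7.8 -14.35
-5.7 -7.15 -5.6 -2.2

Output[0,0]: The receptive field on the zero-padded input at this output position is [0 0 0 / 0 -1.5 4 / 0 -0.8 3.2]. Elementwise product with the kernel and sum: 0·-1 + 0·0.5 + 0·-0.5 + -1.5·-0.5 + 4·-1 + 0·-1 + -0.8·0.5 + 3.2·1.
Output[0,1]: The receptive field on the zero-padded input at this output position is [0 0 0 / 4 1.4 5.5 / 3.2 5.4 3.3]. Elementwise product with the kernel and sum: 0·-1 + 0·0.5 + 0·-0.5 + 1.4·-0.5 + 5.5·-1 + 3.2·-1 + 5.4·0.5 + 3.3·1.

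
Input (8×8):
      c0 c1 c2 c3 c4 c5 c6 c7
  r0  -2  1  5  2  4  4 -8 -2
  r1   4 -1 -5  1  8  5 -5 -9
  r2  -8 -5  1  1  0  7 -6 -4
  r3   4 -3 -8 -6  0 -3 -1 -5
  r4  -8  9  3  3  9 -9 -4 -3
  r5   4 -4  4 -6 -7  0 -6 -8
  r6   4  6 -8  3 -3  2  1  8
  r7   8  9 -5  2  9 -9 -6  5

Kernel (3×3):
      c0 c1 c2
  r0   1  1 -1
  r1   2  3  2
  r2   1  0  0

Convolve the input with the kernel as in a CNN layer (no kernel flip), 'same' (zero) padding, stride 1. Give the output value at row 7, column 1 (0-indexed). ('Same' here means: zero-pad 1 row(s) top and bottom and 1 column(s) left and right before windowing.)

The receptive field on the zero-padded input at this output position is [4 6 -8 / 8 9 -5 / 0 0 0]. Elementwise product with the kernel and sum: 4·1 + 6·1 + -8·-1 + 8·2 + 9·3 + -5·2 + 0·1.

51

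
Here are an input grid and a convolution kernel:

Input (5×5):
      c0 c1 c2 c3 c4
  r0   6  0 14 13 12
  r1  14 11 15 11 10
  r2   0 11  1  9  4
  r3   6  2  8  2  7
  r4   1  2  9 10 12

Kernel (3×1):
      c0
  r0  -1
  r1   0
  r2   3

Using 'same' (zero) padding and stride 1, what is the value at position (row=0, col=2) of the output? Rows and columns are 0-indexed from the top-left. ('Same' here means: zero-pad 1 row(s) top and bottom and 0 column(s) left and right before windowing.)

45

The receptive field on the zero-padded input at this output position is [0 / 14 / 15]. Elementwise product with the kernel and sum: 0·-1 + 15·3.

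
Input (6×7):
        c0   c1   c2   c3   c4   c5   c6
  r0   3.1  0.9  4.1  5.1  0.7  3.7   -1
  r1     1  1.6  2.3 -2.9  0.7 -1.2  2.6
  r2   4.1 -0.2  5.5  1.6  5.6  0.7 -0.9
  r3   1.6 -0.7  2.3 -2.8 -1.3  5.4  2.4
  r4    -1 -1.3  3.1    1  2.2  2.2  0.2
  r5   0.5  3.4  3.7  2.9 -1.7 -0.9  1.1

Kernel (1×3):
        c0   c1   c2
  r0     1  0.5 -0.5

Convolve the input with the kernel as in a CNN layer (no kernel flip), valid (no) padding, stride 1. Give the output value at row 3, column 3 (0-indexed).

-6.15

The receptive field on the input at this output position is [-2.8 -1.3 5.4]. Elementwise product with the kernel and sum: -2.8·1 + -1.3·0.5 + 5.4·-0.5.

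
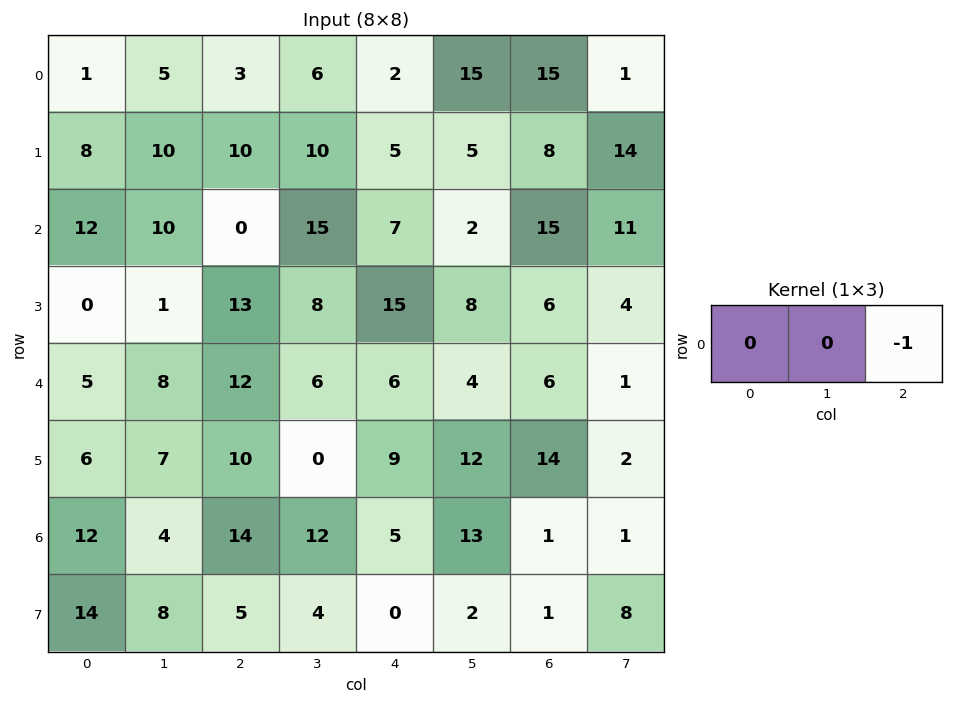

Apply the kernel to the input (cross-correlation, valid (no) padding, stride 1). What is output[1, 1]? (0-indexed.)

-10

The receptive field on the input at this output position is [10 10 10]. Elementwise product with the kernel and sum: 10·-1.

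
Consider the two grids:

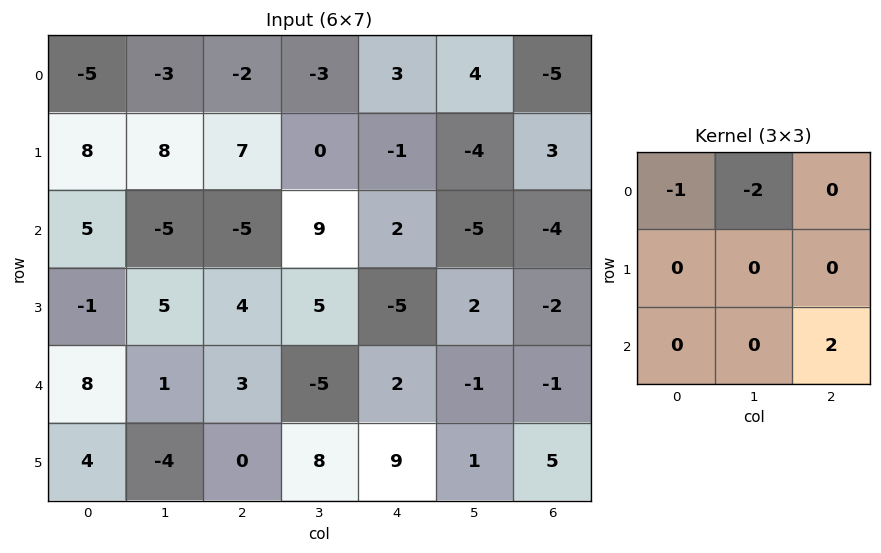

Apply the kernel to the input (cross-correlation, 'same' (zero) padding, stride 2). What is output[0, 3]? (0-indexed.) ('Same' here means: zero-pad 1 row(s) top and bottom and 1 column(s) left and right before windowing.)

0

The receptive field on the zero-padded input at this output position is [0 0 0 / 4 -5 0 / -4 3 0]. Elementwise product with the kernel and sum: 0·-1 + 0·-2 + 0·2.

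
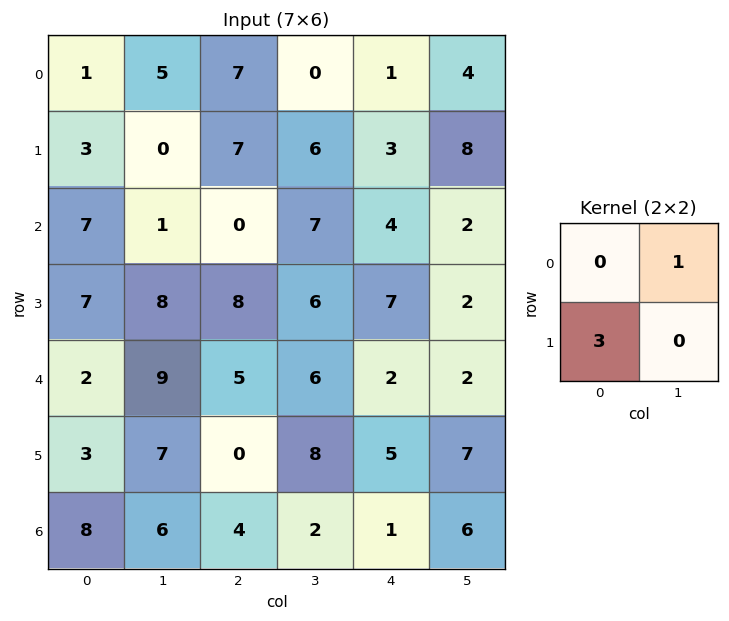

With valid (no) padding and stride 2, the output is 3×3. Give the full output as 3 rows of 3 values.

14 21 13
22 31 23
18 6 17

Output[0,0]: The receptive field on the input at this output position is [1 5 / 3 0]. Elementwise product with the kernel and sum: 5·1 + 3·3.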